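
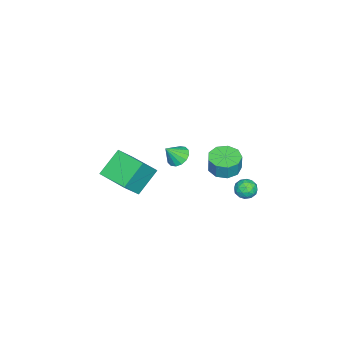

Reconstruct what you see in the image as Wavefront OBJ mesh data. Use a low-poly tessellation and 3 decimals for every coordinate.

v 0.756 4.408 0.131
v 1.459 4.252 -0.103
v 0.321 3.508 -0.577
v 1.024 3.352 -0.811
v 0.821 3.206 -0.096
v 1.09 3.762 0.342
v 0.69 3.998 -1.022
v 0.959 4.554 -0.584
v 1.418 3.998 -0.815
v 1.499 3.509 -0.243
v 0.281 4.251 -0.437
v 0.362 3.762 0.135
v 1.146 4.409 0.076
v 0.634 3.351 -0.756
v 0.515 3.265 -0.336
v 0.928 3.173 -0.473
v 0.929 4.121 0.337
v 1.342 4.029 0.2
v 0.967 3.415 0.204
v 0.438 3.731 -0.88
v 0.851 3.639 -1.017
v 0.852 4.587 -0.207
v 1.265 4.495 -0.344
v 0.813 4.345 -0.884
v 1.535 4.168 -0.479
v 1.279 3.639 -0.896
v 1.083 4.019 -1.02
v 1.241 4.345 -0.762
v 1.583 3.88 -0.143
v 1.327 3.351 -0.559
v 1.207 3.266 -0.139
v 1.366 3.593 0.118
v 1.559 3.731 -0.562
v 0.453 4.409 -0.121
v 0.197 3.88 -0.537
v 0.414 4.167 -0.798
v 0.573 4.494 -0.541
v 0.501 4.121 0.216
v 0.245 3.592 -0.201
v 0.539 3.415 0.082
v 0.697 3.741 0.34
v 0.221 4.029 -0.118
v 0.31 2.324 0.762
v 1.178 2.822 0.561
v 1.397 2.914 1.737
v 0.53 2.416 1.938
v 0.651 3.276 0.624
v 0.871 3.367 1.8
v -0.035 3.284 0.752
v 0.185 3.376 1.928
v -0.559 2.843 0.884
v -0.34 2.935 2.06
v -0.677 2.16 0.959
v -0.457 2.251 2.135
v -0.333 1.553 0.942
v -0.113 1.645 2.118
v 0.312 1.307 0.841
v 0.532 1.399 2.017
v 0.956 1.537 0.702
v 1.176 1.629 1.879
v 1.298 2.136 0.592
v 1.518 2.227 1.768
v 3.228 0.489 3.47
v 3.919 0.626 3.136
v 3.812 -0.069 4.45
v 3.847 0.952 3.364
v 3.609 1.153 3.621
v 3.269 1.176 3.837
v 2.918 1.016 3.955
v 2.65 0.714 3.943
v 2.536 0.352 3.805
v 2.608 0.027 3.576
v 2.846 -0.174 3.32
v 3.186 -0.198 3.103
v 3.538 -0.037 2.985
v 3.806 0.265 2.997
v -1.452 -4.305 -1.604
v -0.195 -4.739 -0.083
v -0.658 -2.363 -1.705
v 0.598 -2.798 -0.184
v -0.018 -4.962 -2.976
v 1.238 -5.397 -1.455
v 0.775 -3.021 -3.077
v 2.032 -3.455 -1.556
f 1 38 17
f 38 12 41
f 17 41 6
f 38 41 17
f 1 17 13
f 17 6 18
f 13 18 2
f 17 18 13
f 1 13 22
f 13 2 23
f 22 23 8
f 13 23 22
f 1 22 34
f 22 8 37
f 34 37 11
f 22 37 34
f 1 34 38
f 34 11 42
f 38 42 12
f 34 42 38
f 2 18 29
f 18 6 32
f 29 32 10
f 18 32 29
f 6 41 19
f 41 12 40
f 19 40 5
f 41 40 19
f 12 42 39
f 42 11 35
f 39 35 3
f 42 35 39
f 11 37 36
f 37 8 24
f 36 24 7
f 37 24 36
f 8 23 28
f 23 2 25
f 28 25 9
f 23 25 28
f 4 30 16
f 30 10 31
f 16 31 5
f 30 31 16
f 4 16 14
f 16 5 15
f 14 15 3
f 16 15 14
f 4 14 21
f 14 3 20
f 21 20 7
f 14 20 21
f 4 21 26
f 21 7 27
f 26 27 9
f 21 27 26
f 4 26 30
f 26 9 33
f 30 33 10
f 26 33 30
f 5 31 19
f 31 10 32
f 19 32 6
f 31 32 19
f 3 15 39
f 15 5 40
f 39 40 12
f 15 40 39
f 7 20 36
f 20 3 35
f 36 35 11
f 20 35 36
f 9 27 28
f 27 7 24
f 28 24 8
f 27 24 28
f 10 33 29
f 33 9 25
f 29 25 2
f 33 25 29
f 44 43 47
f 44 47 45
f 45 47 48
f 45 48 46
f 47 43 49
f 47 49 48
f 48 49 50
f 48 50 46
f 49 43 51
f 49 51 50
f 50 51 52
f 50 52 46
f 51 43 53
f 51 53 52
f 52 53 54
f 52 54 46
f 53 43 55
f 53 55 54
f 54 55 56
f 54 56 46
f 55 43 57
f 55 57 56
f 56 57 58
f 56 58 46
f 57 43 59
f 57 59 58
f 58 59 60
f 58 60 46
f 59 43 61
f 59 61 60
f 60 61 62
f 60 62 46
f 61 43 44
f 61 44 62
f 62 44 45
f 62 45 46
f 64 63 66
f 64 66 65
f 66 63 67
f 66 67 65
f 67 63 68
f 67 68 65
f 68 63 69
f 68 69 65
f 69 63 70
f 69 70 65
f 70 63 71
f 70 71 65
f 71 63 72
f 71 72 65
f 72 63 73
f 72 73 65
f 73 63 74
f 73 74 65
f 74 63 75
f 74 75 65
f 75 63 76
f 75 76 65
f 76 63 64
f 76 64 65
f 78 80 77
f 81 78 77
f 77 80 79
f 79 81 77
f 78 84 80
f 82 78 81
f 82 84 78
f 80 84 79
f 83 81 79
f 79 84 83
f 83 82 81
f 84 82 83



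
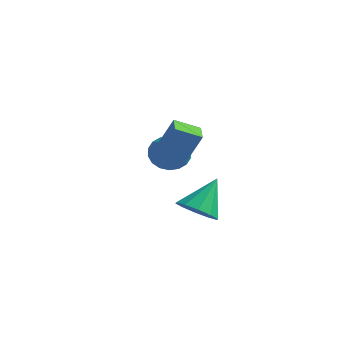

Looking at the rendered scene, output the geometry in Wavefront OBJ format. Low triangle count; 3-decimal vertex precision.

v -2.286 0.185 -1.99
v -1.234 0.265 -2.223
v -2.054 1.555 -0.47
v -1.561 0.721 -2.584
v -2.164 0.972 -2.719
v -2.814 0.923 -2.575
v -3.262 0.592 -2.208
v -3.338 0.105 -1.758
v -3.011 -0.352 -1.396
v -2.408 -0.603 -1.261
v -1.758 -0.554 -1.405
v -1.309 -0.222 -1.772
v -4.366 1.253 0.664
v -3.727 1.012 -0.066
v -3.314 0.127 1.956
v -3.545 1.379 0.107
v -3.526 1.722 0.39
v -3.674 1.972 0.728
v -3.958 2.079 1.053
v -4.323 2.023 1.301
v -4.697 1.814 1.423
v -5.005 1.494 1.395
v -5.186 1.126 1.222
v -5.205 0.784 0.939
v -5.058 0.534 0.601
v -4.773 0.426 0.276
v -4.408 0.483 0.028
v -4.035 0.692 -0.094
v -2.777 -2.286 3.058
v -2.139 -1.949 4.598
v -1.856 -1.593 2.525
v -1.218 -1.256 4.065
v -2.182 -3.124 2.995
v -1.544 -2.787 4.535
v -1.261 -2.431 2.462
v -0.623 -2.094 4.002
f 2 1 4
f 2 4 3
f 4 1 5
f 4 5 3
f 5 1 6
f 5 6 3
f 6 1 7
f 6 7 3
f 7 1 8
f 7 8 3
f 8 1 9
f 8 9 3
f 9 1 10
f 9 10 3
f 10 1 11
f 10 11 3
f 11 1 12
f 11 12 3
f 12 1 2
f 12 2 3
f 14 13 16
f 14 16 15
f 16 13 17
f 16 17 15
f 17 13 18
f 17 18 15
f 18 13 19
f 18 19 15
f 19 13 20
f 19 20 15
f 20 13 21
f 20 21 15
f 21 13 22
f 21 22 15
f 22 13 23
f 22 23 15
f 23 13 24
f 23 24 15
f 24 13 25
f 24 25 15
f 25 13 26
f 25 26 15
f 26 13 27
f 26 27 15
f 27 13 28
f 27 28 15
f 28 13 14
f 28 14 15
f 30 32 29
f 33 30 29
f 29 32 31
f 31 33 29
f 30 36 32
f 34 30 33
f 34 36 30
f 32 36 31
f 35 33 31
f 31 36 35
f 35 34 33
f 36 34 35



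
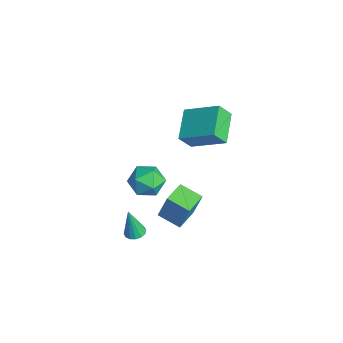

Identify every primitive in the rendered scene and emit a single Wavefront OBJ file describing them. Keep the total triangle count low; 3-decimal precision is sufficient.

v 0.277 -0.676 -0.327
v 0.542 -0.323 1.064
v 1.144 0.074 -0.682
v 1.409 0.426 0.709
v 1.131 -1.626 -0.249
v 1.396 -1.274 1.142
v 1.998 -0.877 -0.604
v 2.263 -0.524 0.787
v -3.575 -0.878 -1.813
v -2.959 -0.186 -2.159
v -2.381 -1.514 -0.961
v -1.765 -0.822 -1.307
v -2.488 -0.573 -0.68
v -3.226 -0.179 -1.207
v -2.114 -1.521 -1.913
v -2.852 -1.127 -2.44
v -2.057 -0.583 -2.22
v -2.288 0.003 -1.459
v -3.052 -1.703 -1.661
v -3.283 -1.117 -0.9
v -1.884 1.355 3.302
v -1.835 0.724 4.152
v -0.753 2.632 4.184
v -0.704 2.001 5.034
v -0.496 0.579 2.646
v -0.447 -0.052 3.496
v 0.635 1.856 3.528
v 0.684 1.225 4.378
v -0.115 -2.318 -2.581
v 0.253 -1.946 -2.496
v -0.205 -2.602 -0.959
v 0.013 -1.813 -2.486
v -0.26 -1.815 -2.502
v -0.495 -1.952 -2.539
v -0.628 -2.187 -2.587
v -0.624 -2.457 -2.634
v -0.483 -2.69 -2.667
v -0.243 -2.823 -2.677
v 0.031 -2.821 -2.661
v 0.266 -2.685 -2.624
v 0.399 -2.45 -2.576
v 0.394 -2.179 -2.529
f 2 4 1
f 5 2 1
f 1 4 3
f 3 5 1
f 2 8 4
f 6 2 5
f 6 8 2
f 4 8 3
f 7 5 3
f 3 8 7
f 7 6 5
f 8 6 7
f 9 20 14
f 9 14 10
f 9 10 16
f 9 16 19
f 9 19 20
f 10 14 18
f 14 20 13
f 20 19 11
f 19 16 15
f 16 10 17
f 12 18 13
f 12 13 11
f 12 11 15
f 12 15 17
f 12 17 18
f 13 18 14
f 11 13 20
f 15 11 19
f 17 15 16
f 18 17 10
f 22 24 21
f 25 22 21
f 21 24 23
f 23 25 21
f 22 28 24
f 26 22 25
f 26 28 22
f 24 28 23
f 27 25 23
f 23 28 27
f 27 26 25
f 28 26 27
f 30 29 32
f 30 32 31
f 32 29 33
f 32 33 31
f 33 29 34
f 33 34 31
f 34 29 35
f 34 35 31
f 35 29 36
f 35 36 31
f 36 29 37
f 36 37 31
f 37 29 38
f 37 38 31
f 38 29 39
f 38 39 31
f 39 29 40
f 39 40 31
f 40 29 41
f 40 41 31
f 41 29 42
f 41 42 31
f 42 29 30
f 42 30 31



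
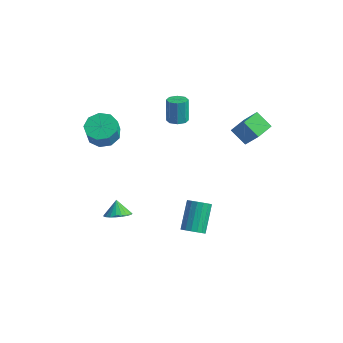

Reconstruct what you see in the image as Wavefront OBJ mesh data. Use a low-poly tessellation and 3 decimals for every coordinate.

v -3.373 -2.261 3.416
v -2.556 -2.722 3.167
v -2.451 -3.1 4.216
v -3.267 -2.639 4.464
v -2.416 -2.107 3.375
v -2.31 -2.486 4.424
v -2.723 -1.565 3.602
v -2.618 -1.944 4.651
v -3.334 -1.348 3.742
v -3.229 -1.727 4.79
v -3.963 -1.558 3.729
v -3.858 -1.937 4.777
v -4.316 -2.097 3.569
v -4.211 -2.476 4.618
v -4.227 -2.712 3.338
v -4.122 -3.091 4.387
v -3.739 -3.117 3.143
v -3.633 -3.495 4.192
v -3.079 -3.12 3.076
v -2.973 -3.499 4.124
v 2.546 -2.37 -2.402
v 3.134 -2.017 -2.586
v 2.702 -0.638 -1.322
v 2.114 -0.99 -1.138
v 2.897 -1.897 -2.798
v 2.466 -0.517 -1.534
v 2.58 -1.885 -2.919
v 2.149 -0.505 -1.656
v 2.255 -1.984 -2.922
v 1.823 -0.604 -1.658
v 1.997 -2.171 -2.806
v 1.565 -0.792 -1.542
v 1.864 -2.404 -2.597
v 1.432 -1.025 -1.333
v 1.888 -2.629 -2.343
v 1.456 -1.25 -1.08
v 2.062 -2.795 -2.103
v 1.63 -1.415 -0.839
v 2.347 -2.863 -1.931
v 1.915 -1.484 -0.668
v 2.678 -2.818 -1.867
v 2.246 -1.439 -0.604
v 2.978 -2.671 -1.926
v 2.547 -1.291 -0.662
v 3.18 -2.454 -2.093
v 2.748 -1.075 -0.83
v 3.236 -2.218 -2.332
v 2.804 -0.839 -1.068
v -2.701 -2.053 -4.161
v -2.019 -1.566 -4.106
v -3.099 -1.587 -3.359
v -2.225 -1.379 -4.317
v -2.513 -1.309 -4.501
v -2.834 -1.367 -4.626
v -3.131 -1.544 -4.671
v -3.355 -1.809 -4.628
v -3.465 -2.116 -4.504
v -3.443 -2.412 -4.321
v -3.293 -2.647 -4.11
v -3.04 -2.779 -3.908
v -2.729 -2.785 -3.75
v -2.413 -2.665 -3.662
v -2.146 -2.439 -3.662
v -1.976 -2.146 -3.747
v -1.931 -1.838 -3.904
v 2.055 2.434 2.619
v 2.981 2.249 3.984
v 2.211 3.612 2.673
v 3.137 3.428 4.038
v 3.063 2.332 1.922
v 3.989 2.148 3.287
v 3.219 3.511 1.976
v 4.145 3.326 3.341
v -1.342 2.216 1.969
v -0.802 2.56 1.971
v -1.078 2.988 3.392
v -1.618 2.644 3.391
v -1.189 2.819 1.818
v -1.465 3.247 3.239
v -1.665 2.724 1.753
v -1.941 3.152 3.175
v -1.952 2.332 1.816
v -2.228 2.76 3.237
v -1.882 1.872 1.968
v -2.158 2.3 3.389
v -1.495 1.613 2.121
v -1.771 2.041 3.542
v -1.019 1.708 2.185
v -1.295 2.136 3.607
v -0.732 2.1 2.123
v -1.008 2.528 3.544
f 2 1 5
f 2 5 3
f 3 5 6
f 3 6 4
f 5 1 7
f 5 7 6
f 6 7 8
f 6 8 4
f 7 1 9
f 7 9 8
f 8 9 10
f 8 10 4
f 9 1 11
f 9 11 10
f 10 11 12
f 10 12 4
f 11 1 13
f 11 13 12
f 12 13 14
f 12 14 4
f 13 1 15
f 13 15 14
f 14 15 16
f 14 16 4
f 15 1 17
f 15 17 16
f 16 17 18
f 16 18 4
f 17 1 19
f 17 19 18
f 18 19 20
f 18 20 4
f 19 1 2
f 19 2 20
f 20 2 3
f 20 3 4
f 22 21 25
f 22 25 23
f 23 25 26
f 23 26 24
f 25 21 27
f 25 27 26
f 26 27 28
f 26 28 24
f 27 21 29
f 27 29 28
f 28 29 30
f 28 30 24
f 29 21 31
f 29 31 30
f 30 31 32
f 30 32 24
f 31 21 33
f 31 33 32
f 32 33 34
f 32 34 24
f 33 21 35
f 33 35 34
f 34 35 36
f 34 36 24
f 35 21 37
f 35 37 36
f 36 37 38
f 36 38 24
f 37 21 39
f 37 39 38
f 38 39 40
f 38 40 24
f 39 21 41
f 39 41 40
f 40 41 42
f 40 42 24
f 41 21 43
f 41 43 42
f 42 43 44
f 42 44 24
f 43 21 45
f 43 45 44
f 44 45 46
f 44 46 24
f 45 21 47
f 45 47 46
f 46 47 48
f 46 48 24
f 47 21 22
f 47 22 48
f 48 22 23
f 48 23 24
f 50 49 52
f 50 52 51
f 52 49 53
f 52 53 51
f 53 49 54
f 53 54 51
f 54 49 55
f 54 55 51
f 55 49 56
f 55 56 51
f 56 49 57
f 56 57 51
f 57 49 58
f 57 58 51
f 58 49 59
f 58 59 51
f 59 49 60
f 59 60 51
f 60 49 61
f 60 61 51
f 61 49 62
f 61 62 51
f 62 49 63
f 62 63 51
f 63 49 64
f 63 64 51
f 64 49 65
f 64 65 51
f 65 49 50
f 65 50 51
f 67 69 66
f 70 67 66
f 66 69 68
f 68 70 66
f 67 73 69
f 71 67 70
f 71 73 67
f 69 73 68
f 72 70 68
f 68 73 72
f 72 71 70
f 73 71 72
f 75 74 78
f 75 78 76
f 76 78 79
f 76 79 77
f 78 74 80
f 78 80 79
f 79 80 81
f 79 81 77
f 80 74 82
f 80 82 81
f 81 82 83
f 81 83 77
f 82 74 84
f 82 84 83
f 83 84 85
f 83 85 77
f 84 74 86
f 84 86 85
f 85 86 87
f 85 87 77
f 86 74 88
f 86 88 87
f 87 88 89
f 87 89 77
f 88 74 90
f 88 90 89
f 89 90 91
f 89 91 77
f 90 74 75
f 90 75 91
f 91 75 76
f 91 76 77



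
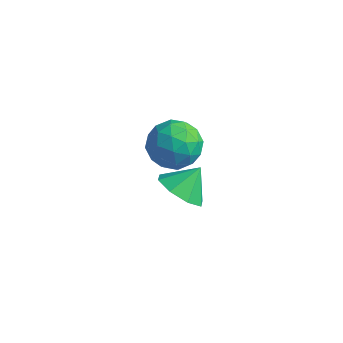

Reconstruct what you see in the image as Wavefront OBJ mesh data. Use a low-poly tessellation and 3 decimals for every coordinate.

v 0.335 2.969 2.688
v 0.992 2.993 2.114
v -0.312 1.987 1.906
v 0.345 2.011 1.332
v 0.474 1.68 2.129
v 0.874 2.287 2.612
v -0.194 2.693 1.408
v 0.206 3.3 1.891
v 0.665 2.822 1.323
v 1.078 2.196 1.769
v -0.398 2.784 2.251
v 0.015 2.158 2.697
v 0.721 3.067 2.469
v -0.041 1.913 1.551
v 0.035 1.718 2.019
v 0.421 1.732 1.682
v 0.651 2.652 2.762
v 1.037 2.666 2.425
v 0.732 1.894 2.434
v -0.357 2.314 1.595
v 0.029 2.328 1.258
v 0.259 3.248 2.338
v 0.645 3.262 2.001
v -0.052 3.086 1.586
v 0.914 2.981 1.667
v 0.534 2.404 1.208
v 0.217 2.805 1.252
v 0.453 3.162 1.536
v 1.157 2.613 1.929
v 0.776 2.035 1.47
v 0.852 1.841 1.938
v 1.087 2.198 2.222
v 0.965 2.512 1.464
v -0.096 2.945 2.55
v -0.477 2.367 2.091
v -0.407 2.782 1.798
v -0.172 3.139 2.082
v 0.146 2.576 2.812
v -0.234 1.999 2.353
v 0.227 1.818 2.484
v 0.463 2.175 2.768
v -0.285 2.468 2.556
v -0.107 3.437 -1.452
v 0.433 3.808 -1.993
v 0.147 4.123 -0.728
v -0.164 4.063 -2.025
v -0.729 3.951 -1.721
v -0.929 3.538 -1.26
v -0.648 3.066 -0.911
v -0.05 2.811 -0.88
v 0.514 2.923 -1.184
v 0.714 3.335 -1.645
f 1 38 17
f 38 12 41
f 17 41 6
f 38 41 17
f 1 17 13
f 17 6 18
f 13 18 2
f 17 18 13
f 1 13 22
f 13 2 23
f 22 23 8
f 13 23 22
f 1 22 34
f 22 8 37
f 34 37 11
f 22 37 34
f 1 34 38
f 34 11 42
f 38 42 12
f 34 42 38
f 2 18 29
f 18 6 32
f 29 32 10
f 18 32 29
f 6 41 19
f 41 12 40
f 19 40 5
f 41 40 19
f 12 42 39
f 42 11 35
f 39 35 3
f 42 35 39
f 11 37 36
f 37 8 24
f 36 24 7
f 37 24 36
f 8 23 28
f 23 2 25
f 28 25 9
f 23 25 28
f 4 30 16
f 30 10 31
f 16 31 5
f 30 31 16
f 4 16 14
f 16 5 15
f 14 15 3
f 16 15 14
f 4 14 21
f 14 3 20
f 21 20 7
f 14 20 21
f 4 21 26
f 21 7 27
f 26 27 9
f 21 27 26
f 4 26 30
f 26 9 33
f 30 33 10
f 26 33 30
f 5 31 19
f 31 10 32
f 19 32 6
f 31 32 19
f 3 15 39
f 15 5 40
f 39 40 12
f 15 40 39
f 7 20 36
f 20 3 35
f 36 35 11
f 20 35 36
f 9 27 28
f 27 7 24
f 28 24 8
f 27 24 28
f 10 33 29
f 33 9 25
f 29 25 2
f 33 25 29
f 44 43 46
f 44 46 45
f 46 43 47
f 46 47 45
f 47 43 48
f 47 48 45
f 48 43 49
f 48 49 45
f 49 43 50
f 49 50 45
f 50 43 51
f 50 51 45
f 51 43 52
f 51 52 45
f 52 43 44
f 52 44 45



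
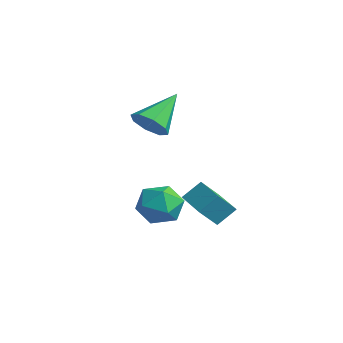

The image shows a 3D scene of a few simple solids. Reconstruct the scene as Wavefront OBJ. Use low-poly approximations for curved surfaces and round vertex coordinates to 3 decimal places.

v -2.342 2.877 2.99
v -1.817 3.391 2.526
v -2.778 4.403 4.19
v -2.442 3.393 2.297
v -3.009 3.092 2.474
v -3.185 2.665 2.954
v -2.868 2.362 3.454
v -2.243 2.36 3.683
v -1.676 2.661 3.506
v -1.499 3.088 3.026
v 1.466 2.731 -0.041
v 1.456 1.959 0.797
v 1.622 3.457 0.629
v 1.612 2.684 1.467
v 2.908 2.556 -0.187
v 2.898 1.783 0.651
v 3.064 3.281 0.483
v 3.054 2.509 1.321
v -0.803 2.049 -0.064
v -0.16 2.407 0.642
v 0.44 1.233 -0.782
v 1.083 1.591 -0.076
v 0.368 0.912 0.183
v -0.4 1.416 0.627
v 0.68 2.224 -0.767
v -0.088 2.728 -0.323
v 0.757 2.515 0.208
v 0.563 1.704 0.795
v -0.283 1.936 -0.935
v -0.477 1.125 -0.348
f 2 1 4
f 2 4 3
f 4 1 5
f 4 5 3
f 5 1 6
f 5 6 3
f 6 1 7
f 6 7 3
f 7 1 8
f 7 8 3
f 8 1 9
f 8 9 3
f 9 1 10
f 9 10 3
f 10 1 2
f 10 2 3
f 12 14 11
f 15 12 11
f 11 14 13
f 13 15 11
f 12 18 14
f 16 12 15
f 16 18 12
f 14 18 13
f 17 15 13
f 13 18 17
f 17 16 15
f 18 16 17
f 19 30 24
f 19 24 20
f 19 20 26
f 19 26 29
f 19 29 30
f 20 24 28
f 24 30 23
f 30 29 21
f 29 26 25
f 26 20 27
f 22 28 23
f 22 23 21
f 22 21 25
f 22 25 27
f 22 27 28
f 23 28 24
f 21 23 30
f 25 21 29
f 27 25 26
f 28 27 20



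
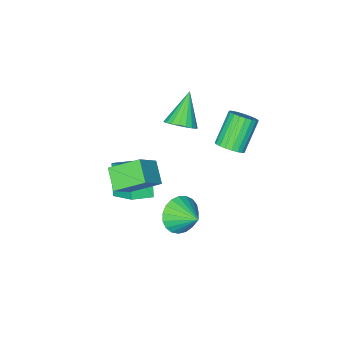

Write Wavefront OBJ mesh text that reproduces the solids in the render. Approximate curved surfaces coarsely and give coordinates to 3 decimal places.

v -1.516 -1.113 2.318
v -1.05 -1.836 2.337
v -2.684 -1.827 3.762
v -0.88 -1.632 2.576
v -0.82 -1.338 2.771
v -0.879 -1.005 2.887
v -1.049 -0.691 2.905
v -1.3 -0.449 2.821
v -1.588 -0.323 2.651
v -1.863 -0.333 2.423
v -2.078 -0.478 2.177
v -2.196 -0.733 1.955
v -2.197 -1.053 1.796
v -2.079 -1.384 1.728
v -1.864 -1.668 1.761
v -1.589 -1.856 1.891
v -1.301 -1.915 2.095
v -1.922 2.122 2.878
v -1.475 1.545 3.087
v -2.69 1.12 4.512
v -3.138 1.698 4.302
v -1.358 1.783 3.258
v -2.573 1.359 4.682
v -1.339 2.081 3.363
v -2.554 1.656 4.788
v -1.421 2.385 3.384
v -2.636 1.961 4.809
v -1.589 2.644 3.318
v -2.804 2.22 4.742
v -1.815 2.813 3.175
v -3.03 2.389 4.6
v -2.06 2.863 2.981
v -3.275 2.438 4.406
v -2.28 2.784 2.769
v -3.496 2.359 4.194
v -2.439 2.591 2.576
v -3.655 2.166 4.001
v -2.509 2.317 2.435
v -3.724 1.892 3.86
v -2.477 2.009 2.371
v -3.692 1.584 3.795
v -2.35 1.721 2.394
v -3.565 1.296 3.819
v -2.148 1.502 2.501
v -3.363 1.078 3.925
v -1.907 1.391 2.673
v -3.122 0.966 4.097
v -1.669 1.406 2.88
v -2.884 0.981 4.305
v 0.839 -3.69 -1.511
v 0.865 -2.127 -0.413
v -0.321 -3.409 -1.883
v -0.294 -1.846 -0.785
v 1.554 -2.674 -2.975
v 1.581 -1.111 -1.877
v 0.395 -2.393 -3.347
v 0.421 -0.83 -2.249
v 1.563 2.683 0.274
v 2.392 3.021 -0.276
v 1.517 3.957 0.986
v 2.058 3.149 -0.527
v 1.639 3.197 -0.639
v 1.206 3.155 -0.594
v 0.836 3.033 -0.398
v 0.591 2.849 -0.086
v 0.514 2.637 0.287
v 0.619 2.433 0.659
v 0.887 2.273 0.964
v 1.272 2.183 1.15
v 1.707 2.179 1.184
v 2.117 2.263 1.061
v 2.432 2.42 0.801
v 2.596 2.622 0.451
v 2.582 2.834 0.07
v 2.073 -0.543 -0.339
v 1.604 -1.573 0.359
v 0.989 0.554 0.551
v 0.52 -0.477 1.249
v 3.26 -0.303 0.811
v 2.791 -1.334 1.509
v 2.176 0.793 1.701
v 1.707 -0.237 2.399
f 2 1 4
f 2 4 3
f 4 1 5
f 4 5 3
f 5 1 6
f 5 6 3
f 6 1 7
f 6 7 3
f 7 1 8
f 7 8 3
f 8 1 9
f 8 9 3
f 9 1 10
f 9 10 3
f 10 1 11
f 10 11 3
f 11 1 12
f 11 12 3
f 12 1 13
f 12 13 3
f 13 1 14
f 13 14 3
f 14 1 15
f 14 15 3
f 15 1 16
f 15 16 3
f 16 1 17
f 16 17 3
f 17 1 2
f 17 2 3
f 19 18 22
f 19 22 20
f 20 22 23
f 20 23 21
f 22 18 24
f 22 24 23
f 23 24 25
f 23 25 21
f 24 18 26
f 24 26 25
f 25 26 27
f 25 27 21
f 26 18 28
f 26 28 27
f 27 28 29
f 27 29 21
f 28 18 30
f 28 30 29
f 29 30 31
f 29 31 21
f 30 18 32
f 30 32 31
f 31 32 33
f 31 33 21
f 32 18 34
f 32 34 33
f 33 34 35
f 33 35 21
f 34 18 36
f 34 36 35
f 35 36 37
f 35 37 21
f 36 18 38
f 36 38 37
f 37 38 39
f 37 39 21
f 38 18 40
f 38 40 39
f 39 40 41
f 39 41 21
f 40 18 42
f 40 42 41
f 41 42 43
f 41 43 21
f 42 18 44
f 42 44 43
f 43 44 45
f 43 45 21
f 44 18 46
f 44 46 45
f 45 46 47
f 45 47 21
f 46 18 48
f 46 48 47
f 47 48 49
f 47 49 21
f 48 18 19
f 48 19 49
f 49 19 20
f 49 20 21
f 51 53 50
f 54 51 50
f 50 53 52
f 52 54 50
f 51 57 53
f 55 51 54
f 55 57 51
f 53 57 52
f 56 54 52
f 52 57 56
f 56 55 54
f 57 55 56
f 59 58 61
f 59 61 60
f 61 58 62
f 61 62 60
f 62 58 63
f 62 63 60
f 63 58 64
f 63 64 60
f 64 58 65
f 64 65 60
f 65 58 66
f 65 66 60
f 66 58 67
f 66 67 60
f 67 58 68
f 67 68 60
f 68 58 69
f 68 69 60
f 69 58 70
f 69 70 60
f 70 58 71
f 70 71 60
f 71 58 72
f 71 72 60
f 72 58 73
f 72 73 60
f 73 58 74
f 73 74 60
f 74 58 59
f 74 59 60
f 76 78 75
f 79 76 75
f 75 78 77
f 77 79 75
f 76 82 78
f 80 76 79
f 80 82 76
f 78 82 77
f 81 79 77
f 77 82 81
f 81 80 79
f 82 80 81



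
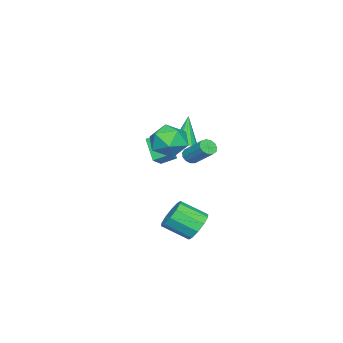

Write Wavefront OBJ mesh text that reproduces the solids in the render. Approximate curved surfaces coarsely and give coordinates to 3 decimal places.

v -1.292 -2.355 -0.004
v -0.974 -2.715 0.283
v -0.53 -1.426 1.411
v -0.848 -1.065 1.124
v -0.787 -2.587 0.063
v -0.343 -1.298 1.192
v -0.76 -2.385 -0.178
v -0.317 -1.096 0.95
v -0.903 -2.174 -0.364
v -0.459 -0.884 0.765
v -1.168 -2.02 -0.436
v -0.725 -0.73 0.693
v -1.473 -1.972 -0.37
v -1.03 -0.682 0.758
v -1.721 -2.045 -0.189
v -1.277 -0.756 0.94
v -1.832 -2.217 0.051
v -1.388 -0.928 1.18
v -1.772 -2.433 0.274
v -1.328 -1.144 1.402
v -1.559 -2.624 0.408
v -1.115 -1.334 1.537
v -1.262 -2.729 0.411
v -0.818 -1.44 1.54
v 1.409 -0.531 -3.872
v 2.325 -0.444 -4.239
v 2.827 -1.843 -3.314
v 1.911 -1.929 -2.948
v 2.295 -0.115 -3.724
v 2.797 -1.513 -2.799
v 1.927 0.056 -3.266
v 2.429 -1.343 -2.341
v 1.361 0.003 -3.039
v 1.863 -1.396 -2.115
v 0.814 -0.254 -3.131
v 1.315 -1.653 -2.207
v 0.493 -0.617 -3.506
v 0.995 -2.016 -2.581
v 0.523 -0.947 -4.021
v 1.025 -2.345 -3.096
v 0.891 -1.117 -4.479
v 1.393 -2.516 -3.554
v 1.457 -1.064 -4.705
v 1.959 -2.463 -3.781
v 2.005 -0.807 -4.613
v 2.506 -2.206 -3.689
v -3.342 -3.751 -0.214
v -2.67 -3.761 0.044
v -4.078 -3.889 1.694
v -2.764 -3.4 0.034
v -3.013 -3.134 -0.043
v -3.35 -3.032 -0.165
v -3.685 -3.124 -0.301
v -3.928 -3.383 -0.413
v -4.014 -3.741 -0.473
v -3.92 -4.101 -0.462
v -3.671 -4.368 -0.386
v -3.334 -4.469 -0.263
v -2.999 -4.378 -0.127
v -2.756 -4.119 -0.015
v -0.755 -3.904 -0.705
v -1.63 -4.807 0.409
v -1.006 -3.049 -0.21
v -1.882 -3.951 0.904
v 0.022 -3.989 -0.164
v -0.854 -4.891 0.95
v -0.23 -3.133 0.331
v -1.105 -4.036 1.445
v 3.761 0.035 3.265
v 4.756 -0.547 3.445
v 2.804 -1.593 3.295
v 3.799 -2.175 3.475
v 3.366 -1.486 4.312
v 3.958 -0.48 4.294
v 3.602 -1.66 2.446
v 4.194 -0.654 2.428
v 4.658 -1.594 2.939
v 4.512 -1.487 4.092
v 3.048 -0.653 2.648
v 2.902 -0.546 3.801
f 2 1 5
f 2 5 3
f 3 5 6
f 3 6 4
f 5 1 7
f 5 7 6
f 6 7 8
f 6 8 4
f 7 1 9
f 7 9 8
f 8 9 10
f 8 10 4
f 9 1 11
f 9 11 10
f 10 11 12
f 10 12 4
f 11 1 13
f 11 13 12
f 12 13 14
f 12 14 4
f 13 1 15
f 13 15 14
f 14 15 16
f 14 16 4
f 15 1 17
f 15 17 16
f 16 17 18
f 16 18 4
f 17 1 19
f 17 19 18
f 18 19 20
f 18 20 4
f 19 1 21
f 19 21 20
f 20 21 22
f 20 22 4
f 21 1 23
f 21 23 22
f 22 23 24
f 22 24 4
f 23 1 2
f 23 2 24
f 24 2 3
f 24 3 4
f 26 25 29
f 26 29 27
f 27 29 30
f 27 30 28
f 29 25 31
f 29 31 30
f 30 31 32
f 30 32 28
f 31 25 33
f 31 33 32
f 32 33 34
f 32 34 28
f 33 25 35
f 33 35 34
f 34 35 36
f 34 36 28
f 35 25 37
f 35 37 36
f 36 37 38
f 36 38 28
f 37 25 39
f 37 39 38
f 38 39 40
f 38 40 28
f 39 25 41
f 39 41 40
f 40 41 42
f 40 42 28
f 41 25 43
f 41 43 42
f 42 43 44
f 42 44 28
f 43 25 45
f 43 45 44
f 44 45 46
f 44 46 28
f 45 25 26
f 45 26 46
f 46 26 27
f 46 27 28
f 48 47 50
f 48 50 49
f 50 47 51
f 50 51 49
f 51 47 52
f 51 52 49
f 52 47 53
f 52 53 49
f 53 47 54
f 53 54 49
f 54 47 55
f 54 55 49
f 55 47 56
f 55 56 49
f 56 47 57
f 56 57 49
f 57 47 58
f 57 58 49
f 58 47 59
f 58 59 49
f 59 47 60
f 59 60 49
f 60 47 48
f 60 48 49
f 62 64 61
f 65 62 61
f 61 64 63
f 63 65 61
f 62 68 64
f 66 62 65
f 66 68 62
f 64 68 63
f 67 65 63
f 63 68 67
f 67 66 65
f 68 66 67
f 69 80 74
f 69 74 70
f 69 70 76
f 69 76 79
f 69 79 80
f 70 74 78
f 74 80 73
f 80 79 71
f 79 76 75
f 76 70 77
f 72 78 73
f 72 73 71
f 72 71 75
f 72 75 77
f 72 77 78
f 73 78 74
f 71 73 80
f 75 71 79
f 77 75 76
f 78 77 70



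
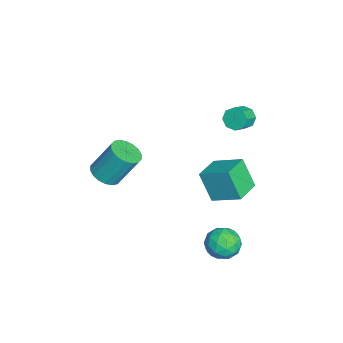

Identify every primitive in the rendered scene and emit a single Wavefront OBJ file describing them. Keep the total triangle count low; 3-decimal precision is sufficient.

v -0.441 3.1 -2.283
v -0.931 2.425 -0.632
v 0.177 4.583 -1.494
v -0.312 3.907 0.158
v 0.972 2.433 -2.138
v 0.483 1.757 -0.486
v 1.591 3.915 -1.348
v 1.101 3.24 0.303
v -3.501 3.83 0.793
v -3.061 4.317 0.522
v -2.258 3.876 1.037
v -2.699 3.39 1.307
v -3.278 4.473 0.995
v -2.476 4.033 1.51
v -3.626 4.253 1.349
v -2.824 3.813 1.864
v -3.901 3.785 1.378
v -3.099 3.345 1.892
v -3.942 3.344 1.063
v -3.139 2.903 1.578
v -3.724 3.187 0.59
v -2.922 2.747 1.105
v -3.376 3.407 0.236
v -2.574 2.967 0.751
v -3.101 3.875 0.208
v -2.299 3.435 0.722
v 2.968 -2.671 1.555
v 3.834 -2.598 1.528
v 3.799 -1.555 3.258
v 2.932 -1.629 3.285
v 3.715 -2.283 1.336
v 3.68 -1.24 3.066
v 3.447 -2.046 1.188
v 3.412 -1.003 2.917
v 3.085 -1.932 1.112
v 3.05 -0.889 2.842
v 2.7 -1.965 1.124
v 2.664 -0.922 2.854
v 2.367 -2.138 1.221
v 2.332 -1.095 2.951
v 2.153 -2.416 1.385
v 2.118 -1.373 3.114
v 2.101 -2.745 1.582
v 2.066 -1.702 3.312
v 2.22 -3.06 1.774
v 2.185 -2.017 3.504
v 2.488 -3.297 1.923
v 2.453 -2.254 3.652
v 2.85 -3.411 1.998
v 2.815 -2.368 3.728
v 3.236 -3.378 1.986
v 3.2 -2.335 3.716
v 3.568 -3.205 1.889
v 3.533 -2.162 3.619
v 3.782 -2.927 1.726
v 3.747 -1.884 3.455
v 3.166 3.676 -2.436
v 3.887 4.023 -3.033
v 3.253 2.237 -3.167
v 3.974 2.584 -3.764
v 4.154 2.448 -2.791
v 4.1 3.337 -2.339
v 3.04 2.923 -3.861
v 2.986 3.812 -3.409
v 3.809 3.558 -3.914
v 4.498 3.264 -3.253
v 2.642 2.996 -2.947
v 3.331 2.702 -2.286
v 3.519 3.976 -2.67
v 3.621 2.284 -3.53
v 3.727 2.204 -2.958
v 4.151 2.408 -3.309
v 3.644 3.572 -2.262
v 4.068 3.776 -2.614
v 4.225 2.85 -2.472
v 3.072 2.484 -3.586
v 3.496 2.688 -3.938
v 2.989 3.852 -2.891
v 3.413 4.056 -3.242
v 2.915 3.41 -3.728
v 3.897 3.907 -3.539
v 3.948 3.061 -3.969
v 3.399 3.26 -4.025
v 3.367 3.783 -3.76
v 4.302 3.734 -3.15
v 4.353 2.888 -3.58
v 4.459 2.808 -3.008
v 4.427 3.33 -2.743
v 4.256 3.461 -3.668
v 2.787 3.372 -2.62
v 2.838 2.526 -3.05
v 2.713 2.93 -3.457
v 2.681 3.452 -3.192
v 3.192 3.199 -2.231
v 3.243 2.353 -2.661
v 3.773 2.477 -2.44
v 3.741 3 -2.175
v 2.884 2.799 -2.532
f 2 4 1
f 5 2 1
f 1 4 3
f 3 5 1
f 2 8 4
f 6 2 5
f 6 8 2
f 4 8 3
f 7 5 3
f 3 8 7
f 7 6 5
f 8 6 7
f 10 9 13
f 10 13 11
f 11 13 14
f 11 14 12
f 13 9 15
f 13 15 14
f 14 15 16
f 14 16 12
f 15 9 17
f 15 17 16
f 16 17 18
f 16 18 12
f 17 9 19
f 17 19 18
f 18 19 20
f 18 20 12
f 19 9 21
f 19 21 20
f 20 21 22
f 20 22 12
f 21 9 23
f 21 23 22
f 22 23 24
f 22 24 12
f 23 9 25
f 23 25 24
f 24 25 26
f 24 26 12
f 25 9 10
f 25 10 26
f 26 10 11
f 26 11 12
f 28 27 31
f 28 31 29
f 29 31 32
f 29 32 30
f 31 27 33
f 31 33 32
f 32 33 34
f 32 34 30
f 33 27 35
f 33 35 34
f 34 35 36
f 34 36 30
f 35 27 37
f 35 37 36
f 36 37 38
f 36 38 30
f 37 27 39
f 37 39 38
f 38 39 40
f 38 40 30
f 39 27 41
f 39 41 40
f 40 41 42
f 40 42 30
f 41 27 43
f 41 43 42
f 42 43 44
f 42 44 30
f 43 27 45
f 43 45 44
f 44 45 46
f 44 46 30
f 45 27 47
f 45 47 46
f 46 47 48
f 46 48 30
f 47 27 49
f 47 49 48
f 48 49 50
f 48 50 30
f 49 27 51
f 49 51 50
f 50 51 52
f 50 52 30
f 51 27 53
f 51 53 52
f 52 53 54
f 52 54 30
f 53 27 55
f 53 55 54
f 54 55 56
f 54 56 30
f 55 27 28
f 55 28 56
f 56 28 29
f 56 29 30
f 57 94 73
f 94 68 97
f 73 97 62
f 94 97 73
f 57 73 69
f 73 62 74
f 69 74 58
f 73 74 69
f 57 69 78
f 69 58 79
f 78 79 64
f 69 79 78
f 57 78 90
f 78 64 93
f 90 93 67
f 78 93 90
f 57 90 94
f 90 67 98
f 94 98 68
f 90 98 94
f 58 74 85
f 74 62 88
f 85 88 66
f 74 88 85
f 62 97 75
f 97 68 96
f 75 96 61
f 97 96 75
f 68 98 95
f 98 67 91
f 95 91 59
f 98 91 95
f 67 93 92
f 93 64 80
f 92 80 63
f 93 80 92
f 64 79 84
f 79 58 81
f 84 81 65
f 79 81 84
f 60 86 72
f 86 66 87
f 72 87 61
f 86 87 72
f 60 72 70
f 72 61 71
f 70 71 59
f 72 71 70
f 60 70 77
f 70 59 76
f 77 76 63
f 70 76 77
f 60 77 82
f 77 63 83
f 82 83 65
f 77 83 82
f 60 82 86
f 82 65 89
f 86 89 66
f 82 89 86
f 61 87 75
f 87 66 88
f 75 88 62
f 87 88 75
f 59 71 95
f 71 61 96
f 95 96 68
f 71 96 95
f 63 76 92
f 76 59 91
f 92 91 67
f 76 91 92
f 65 83 84
f 83 63 80
f 84 80 64
f 83 80 84
f 66 89 85
f 89 65 81
f 85 81 58
f 89 81 85



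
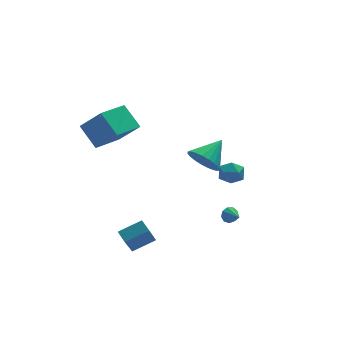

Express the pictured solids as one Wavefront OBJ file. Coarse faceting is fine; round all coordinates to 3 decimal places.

v -4.31 1.722 1.532
v -3.292 0.816 3.009
v -4.862 2.996 2.694
v -3.844 2.09 4.171
v -2.536 2.93 1.049
v -1.518 2.024 2.526
v -3.088 4.204 2.211
v -2.07 3.298 3.688
v 2.429 -2.327 -3.136
v 2.697 -2.489 -3.613
v 2.651 -3.293 -2.684
v 2.949 -2.317 -3.37
v 2.958 -2.15 -3.018
v 2.719 -2.066 -2.721
v 2.345 -2.104 -2.619
v 2.01 -2.246 -2.758
v 1.871 -2.426 -3.075
v 1.993 -2.56 -3.42
v 2.319 -2.585 -3.633
v 4.316 2.34 -2.303
v 4.628 1.94 -3.051
v 3.372 1.24 -2.109
v 3.684 0.84 -2.857
v 4.207 0.893 -2.121
v 4.79 1.573 -2.241
v 3.21 1.607 -2.919
v 3.793 2.287 -3.039
v 3.945 1.487 -3.432
v 4.561 1.046 -2.939
v 3.439 2.134 -2.221
v 4.055 1.693 -1.728
v -3.072 -4.22 -1.667
v -3.236 -3.47 -1.304
v -4.483 -4.242 -2.259
v -4.647 -3.491 -1.896
v -2.333 -3.189 -3.464
v -2.497 -2.438 -3.101
v -3.744 -3.21 -4.056
v -3.908 -2.46 -3.693
v 0.481 -3.197 2.647
v 1.031 -4.138 2.636
v 1.859 -2.403 3.573
v 1.175 -3.941 2.254
v 1.198 -3.615 1.94
v 1.098 -3.217 1.748
v 0.891 -2.815 1.711
v 0.613 -2.48 1.837
v 0.312 -2.268 2.102
v 0.041 -2.217 2.462
v -0.154 -2.336 2.853
v -0.239 -2.603 3.209
v -0.2 -2.973 3.468
v -0.043 -3.382 3.584
v 0.205 -3.759 3.539
v 0.501 -4.039 3.339
v 0.793 -4.173 3.02
f 2 4 1
f 5 2 1
f 1 4 3
f 3 5 1
f 2 8 4
f 6 2 5
f 6 8 2
f 4 8 3
f 7 5 3
f 3 8 7
f 7 6 5
f 8 6 7
f 10 9 12
f 10 12 11
f 12 9 13
f 12 13 11
f 13 9 14
f 13 14 11
f 14 9 15
f 14 15 11
f 15 9 16
f 15 16 11
f 16 9 17
f 16 17 11
f 17 9 18
f 17 18 11
f 18 9 19
f 18 19 11
f 19 9 10
f 19 10 11
f 20 31 25
f 20 25 21
f 20 21 27
f 20 27 30
f 20 30 31
f 21 25 29
f 25 31 24
f 31 30 22
f 30 27 26
f 27 21 28
f 23 29 24
f 23 24 22
f 23 22 26
f 23 26 28
f 23 28 29
f 24 29 25
f 22 24 31
f 26 22 30
f 28 26 27
f 29 28 21
f 33 35 32
f 36 33 32
f 32 35 34
f 34 36 32
f 33 39 35
f 37 33 36
f 37 39 33
f 35 39 34
f 38 36 34
f 34 39 38
f 38 37 36
f 39 37 38
f 41 40 43
f 41 43 42
f 43 40 44
f 43 44 42
f 44 40 45
f 44 45 42
f 45 40 46
f 45 46 42
f 46 40 47
f 46 47 42
f 47 40 48
f 47 48 42
f 48 40 49
f 48 49 42
f 49 40 50
f 49 50 42
f 50 40 51
f 50 51 42
f 51 40 52
f 51 52 42
f 52 40 53
f 52 53 42
f 53 40 54
f 53 54 42
f 54 40 55
f 54 55 42
f 55 40 56
f 55 56 42
f 56 40 41
f 56 41 42



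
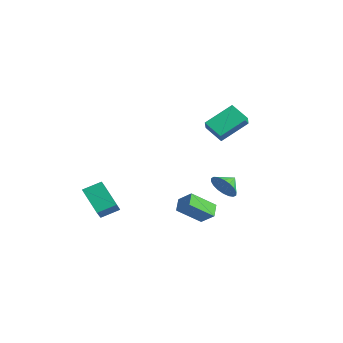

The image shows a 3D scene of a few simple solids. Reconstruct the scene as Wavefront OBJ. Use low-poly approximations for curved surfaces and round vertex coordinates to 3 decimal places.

v -1.806 2.477 3.21
v -1.771 4.356 4.314
v -2.582 2.99 2.361
v -2.548 4.869 3.465
v -0.672 2.911 2.435
v -0.638 4.79 3.539
v -1.449 3.424 1.586
v -1.414 5.303 2.69
v -0.002 2.765 -1.557
v 0.463 2.513 -0.708
v -0.278 3.715 -1.123
v 0.785 2.713 -0.942
v 0.95 2.923 -1.298
v 0.927 3.102 -1.705
v 0.72 3.214 -2.082
v 0.37 3.237 -2.356
v -0.054 3.167 -2.471
v -0.468 3.017 -2.405
v -0.79 2.817 -2.171
v -0.955 2.607 -1.815
v -0.932 2.428 -1.409
v -0.725 2.316 -1.031
v -0.375 2.293 -0.758
v 0.049 2.363 -0.642
v 0.217 -0.463 -1.731
v 1.047 -0.051 -0.968
v 0.566 1.033 -2.916
v 1.396 1.445 -2.153
v 0.924 -1.005 -2.207
v 1.754 -0.593 -1.444
v 1.273 0.491 -3.392
v 2.103 0.903 -2.629
v -4.938 -4.028 -2.762
v -3.998 -4.734 -1.736
v -4.638 -2.858 -2.231
v -3.698 -3.563 -1.205
v -3.362 -3.837 -4.075
v -2.422 -4.542 -3.049
v -3.062 -2.666 -3.544
v -2.122 -3.372 -2.518
f 2 4 1
f 5 2 1
f 1 4 3
f 3 5 1
f 2 8 4
f 6 2 5
f 6 8 2
f 4 8 3
f 7 5 3
f 3 8 7
f 7 6 5
f 8 6 7
f 10 9 12
f 10 12 11
f 12 9 13
f 12 13 11
f 13 9 14
f 13 14 11
f 14 9 15
f 14 15 11
f 15 9 16
f 15 16 11
f 16 9 17
f 16 17 11
f 17 9 18
f 17 18 11
f 18 9 19
f 18 19 11
f 19 9 20
f 19 20 11
f 20 9 21
f 20 21 11
f 21 9 22
f 21 22 11
f 22 9 23
f 22 23 11
f 23 9 24
f 23 24 11
f 24 9 10
f 24 10 11
f 26 28 25
f 29 26 25
f 25 28 27
f 27 29 25
f 26 32 28
f 30 26 29
f 30 32 26
f 28 32 27
f 31 29 27
f 27 32 31
f 31 30 29
f 32 30 31
f 34 36 33
f 37 34 33
f 33 36 35
f 35 37 33
f 34 40 36
f 38 34 37
f 38 40 34
f 36 40 35
f 39 37 35
f 35 40 39
f 39 38 37
f 40 38 39



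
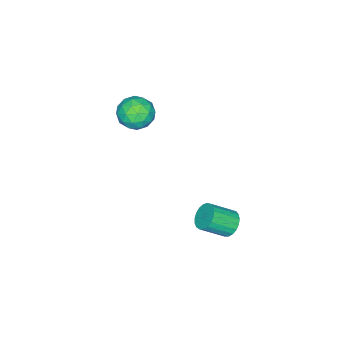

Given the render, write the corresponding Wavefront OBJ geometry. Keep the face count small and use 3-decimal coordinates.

v -2.167 -0.704 -0.516
v -1.793 -1.097 0.085
v -3.327 -0.963 0.035
v -2.953 -1.356 0.636
v -2.881 -0.552 0.572
v -2.164 -0.392 0.231
v -2.956 -1.668 -0.111
v -2.239 -1.508 -0.452
v -2.281 -1.693 0.335
v -2.235 -1.003 0.757
v -2.885 -1.057 -0.637
v -2.839 -0.367 -0.215
v -1.878 -0.878 -0.264
v -3.242 -1.182 0.384
v -3.199 -0.71 0.346
v -2.98 -0.941 0.699
v -2.096 -0.463 -0.178
v -1.877 -0.694 0.175
v -2.516 -0.374 0.461
v -3.243 -1.366 -0.055
v -3.024 -1.597 0.298
v -2.14 -1.119 -0.579
v -1.921 -1.35 -0.226
v -2.604 -1.686 -0.341
v -1.945 -1.459 0.237
v -2.627 -1.611 0.561
v -2.629 -1.794 0.121
v -2.207 -1.7 -0.079
v -1.918 -1.054 0.485
v -2.6 -1.206 0.809
v -2.557 -0.734 0.771
v -2.136 -0.639 0.57
v -2.205 -1.404 0.632
v -2.52 -0.854 -0.689
v -3.202 -1.006 -0.365
v -2.984 -1.421 -0.45
v -2.563 -1.326 -0.651
v -2.493 -0.449 -0.441
v -3.175 -0.601 -0.117
v -2.913 -0.36 0.199
v -2.491 -0.266 -0.001
v -2.915 -0.656 -0.512
v -1.351 4.073 -2.975
v -0.998 3.959 -3.433
v -0.296 3.274 -2.724
v -0.649 3.387 -2.265
v -0.895 4.161 -3.339
v -0.194 3.476 -2.63
v -0.872 4.348 -3.182
v -0.171 3.663 -2.473
v -0.931 4.487 -2.989
v -0.23 3.802 -2.28
v -1.063 4.555 -2.793
v -0.362 3.87 -2.084
v -1.245 4.539 -2.629
v -0.543 3.854 -1.92
v -1.445 4.442 -2.525
v -0.743 3.757 -1.815
v -1.628 4.282 -2.498
v -0.927 3.597 -1.789
v -1.764 4.085 -2.554
v -1.063 3.4 -1.844
v -1.828 3.886 -2.682
v -1.127 3.201 -1.973
v -1.81 3.72 -2.861
v -1.108 3.035 -2.152
v -1.712 3.614 -3.06
v -1.011 2.929 -2.351
v -1.552 3.588 -3.244
v -0.851 2.903 -2.535
v -1.357 3.645 -3.381
v -0.656 2.96 -2.672
v -1.161 3.776 -3.448
v -0.459 3.091 -2.739
f 1 38 17
f 38 12 41
f 17 41 6
f 38 41 17
f 1 17 13
f 17 6 18
f 13 18 2
f 17 18 13
f 1 13 22
f 13 2 23
f 22 23 8
f 13 23 22
f 1 22 34
f 22 8 37
f 34 37 11
f 22 37 34
f 1 34 38
f 34 11 42
f 38 42 12
f 34 42 38
f 2 18 29
f 18 6 32
f 29 32 10
f 18 32 29
f 6 41 19
f 41 12 40
f 19 40 5
f 41 40 19
f 12 42 39
f 42 11 35
f 39 35 3
f 42 35 39
f 11 37 36
f 37 8 24
f 36 24 7
f 37 24 36
f 8 23 28
f 23 2 25
f 28 25 9
f 23 25 28
f 4 30 16
f 30 10 31
f 16 31 5
f 30 31 16
f 4 16 14
f 16 5 15
f 14 15 3
f 16 15 14
f 4 14 21
f 14 3 20
f 21 20 7
f 14 20 21
f 4 21 26
f 21 7 27
f 26 27 9
f 21 27 26
f 4 26 30
f 26 9 33
f 30 33 10
f 26 33 30
f 5 31 19
f 31 10 32
f 19 32 6
f 31 32 19
f 3 15 39
f 15 5 40
f 39 40 12
f 15 40 39
f 7 20 36
f 20 3 35
f 36 35 11
f 20 35 36
f 9 27 28
f 27 7 24
f 28 24 8
f 27 24 28
f 10 33 29
f 33 9 25
f 29 25 2
f 33 25 29
f 44 43 47
f 44 47 45
f 45 47 48
f 45 48 46
f 47 43 49
f 47 49 48
f 48 49 50
f 48 50 46
f 49 43 51
f 49 51 50
f 50 51 52
f 50 52 46
f 51 43 53
f 51 53 52
f 52 53 54
f 52 54 46
f 53 43 55
f 53 55 54
f 54 55 56
f 54 56 46
f 55 43 57
f 55 57 56
f 56 57 58
f 56 58 46
f 57 43 59
f 57 59 58
f 58 59 60
f 58 60 46
f 59 43 61
f 59 61 60
f 60 61 62
f 60 62 46
f 61 43 63
f 61 63 62
f 62 63 64
f 62 64 46
f 63 43 65
f 63 65 64
f 64 65 66
f 64 66 46
f 65 43 67
f 65 67 66
f 66 67 68
f 66 68 46
f 67 43 69
f 67 69 68
f 68 69 70
f 68 70 46
f 69 43 71
f 69 71 70
f 70 71 72
f 70 72 46
f 71 43 73
f 71 73 72
f 72 73 74
f 72 74 46
f 73 43 44
f 73 44 74
f 74 44 45
f 74 45 46



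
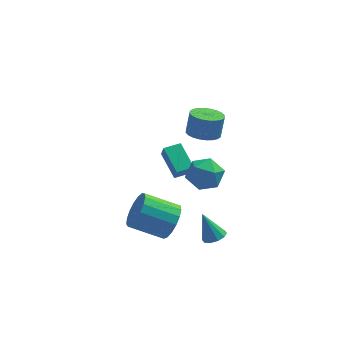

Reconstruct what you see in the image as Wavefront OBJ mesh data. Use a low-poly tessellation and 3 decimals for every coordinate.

v 2.419 0.201 2.354
v 3.118 0.589 2.132
v 3.3 0.907 3.265
v 2.601 0.519 3.486
v 2.901 0.827 2.101
v 3.083 1.145 3.233
v 2.61 0.97 2.107
v 2.792 1.288 3.239
v 2.291 0.996 2.151
v 2.472 1.314 3.284
v 1.99 0.9 2.226
v 2.172 1.218 3.359
v 1.755 0.698 2.321
v 1.937 1.016 3.453
v 1.621 0.421 2.42
v 1.803 0.739 3.553
v 1.609 0.11 2.51
v 1.791 0.428 3.642
v 1.72 -0.187 2.575
v 1.902 0.131 3.708
v 1.937 -0.425 2.607
v 2.119 -0.107 3.739
v 2.228 -0.568 2.601
v 2.41 -0.25 3.733
v 2.548 -0.594 2.556
v 2.729 -0.276 3.689
v 2.848 -0.498 2.481
v 3.03 -0.18 3.614
v 3.083 -0.296 2.387
v 3.265 0.022 3.519
v 3.217 -0.019 2.287
v 3.399 0.299 3.42
v 3.229 0.292 2.198
v 3.411 0.61 3.33
v 1.075 2.145 -2.738
v 1.194 1.801 -1.992
v 0.432 3.454 -2.033
v 0.551 3.11 -1.287
v 1.909 2.53 -2.693
v 2.028 2.186 -1.947
v 1.266 3.839 -1.988
v 1.385 3.495 -1.242
v 2.934 -2.702 -2.686
v 3.402 -2.322 -2.591
v 2.366 -2.338 -1.334
v 3.126 -2.128 -2.76
v 2.777 -2.153 -2.9
v 2.488 -2.388 -2.958
v 2.369 -2.743 -2.912
v 2.466 -3.082 -2.78
v 2.742 -3.276 -2.611
v 3.091 -3.251 -2.472
v 3.38 -3.016 -2.413
v 3.499 -2.662 -2.459
v 0.95 -0.942 -3.259
v 1.331 -1.391 -2.438
v -0.349 -1.287 -1.601
v -0.73 -0.838 -2.421
v 1.402 -0.92 -2.355
v -0.279 -0.816 -1.518
v 1.368 -0.454 -2.48
v -0.312 -0.35 -1.642
v 1.239 -0.099 -2.782
v -0.441 0.004 -1.945
v 1.044 0.062 -3.194
v -0.636 0.165 -2.357
v 0.827 -0.007 -3.62
v -0.853 0.097 -2.783
v 0.639 -0.289 -3.964
v -1.042 -0.186 -3.127
v 0.521 -0.722 -4.146
v -1.159 -0.618 -3.309
v 0.502 -1.204 -4.125
v -1.178 -1.101 -3.288
v 0.586 -1.627 -3.905
v -1.094 -1.523 -3.068
v 0.753 -1.892 -3.537
v -0.927 -1.789 -2.7
v 0.965 -1.94 -3.106
v -0.715 -1.837 -2.268
v 1.174 -1.759 -2.709
v -0.506 -1.656 -1.872
v 1.568 -0.823 0.014
v 2.065 -0.102 -0.466
v 2.935 -1.278 0.746
v 3.432 -0.557 0.266
v 2.767 -0.32 0.973
v 1.923 -0.039 0.52
v 3.077 -1.341 -0.24
v 2.233 -1.06 -0.693
v 2.998 -0.422 -0.623
v 2.807 0.209 0.127
v 2.193 -1.589 0.153
v 2.002 -0.958 0.903
f 2 1 5
f 2 5 3
f 3 5 6
f 3 6 4
f 5 1 7
f 5 7 6
f 6 7 8
f 6 8 4
f 7 1 9
f 7 9 8
f 8 9 10
f 8 10 4
f 9 1 11
f 9 11 10
f 10 11 12
f 10 12 4
f 11 1 13
f 11 13 12
f 12 13 14
f 12 14 4
f 13 1 15
f 13 15 14
f 14 15 16
f 14 16 4
f 15 1 17
f 15 17 16
f 16 17 18
f 16 18 4
f 17 1 19
f 17 19 18
f 18 19 20
f 18 20 4
f 19 1 21
f 19 21 20
f 20 21 22
f 20 22 4
f 21 1 23
f 21 23 22
f 22 23 24
f 22 24 4
f 23 1 25
f 23 25 24
f 24 25 26
f 24 26 4
f 25 1 27
f 25 27 26
f 26 27 28
f 26 28 4
f 27 1 29
f 27 29 28
f 28 29 30
f 28 30 4
f 29 1 31
f 29 31 30
f 30 31 32
f 30 32 4
f 31 1 33
f 31 33 32
f 32 33 34
f 32 34 4
f 33 1 2
f 33 2 34
f 34 2 3
f 34 3 4
f 36 38 35
f 39 36 35
f 35 38 37
f 37 39 35
f 36 42 38
f 40 36 39
f 40 42 36
f 38 42 37
f 41 39 37
f 37 42 41
f 41 40 39
f 42 40 41
f 44 43 46
f 44 46 45
f 46 43 47
f 46 47 45
f 47 43 48
f 47 48 45
f 48 43 49
f 48 49 45
f 49 43 50
f 49 50 45
f 50 43 51
f 50 51 45
f 51 43 52
f 51 52 45
f 52 43 53
f 52 53 45
f 53 43 54
f 53 54 45
f 54 43 44
f 54 44 45
f 56 55 59
f 56 59 57
f 57 59 60
f 57 60 58
f 59 55 61
f 59 61 60
f 60 61 62
f 60 62 58
f 61 55 63
f 61 63 62
f 62 63 64
f 62 64 58
f 63 55 65
f 63 65 64
f 64 65 66
f 64 66 58
f 65 55 67
f 65 67 66
f 66 67 68
f 66 68 58
f 67 55 69
f 67 69 68
f 68 69 70
f 68 70 58
f 69 55 71
f 69 71 70
f 70 71 72
f 70 72 58
f 71 55 73
f 71 73 72
f 72 73 74
f 72 74 58
f 73 55 75
f 73 75 74
f 74 75 76
f 74 76 58
f 75 55 77
f 75 77 76
f 76 77 78
f 76 78 58
f 77 55 79
f 77 79 78
f 78 79 80
f 78 80 58
f 79 55 81
f 79 81 80
f 80 81 82
f 80 82 58
f 81 55 56
f 81 56 82
f 82 56 57
f 82 57 58
f 83 94 88
f 83 88 84
f 83 84 90
f 83 90 93
f 83 93 94
f 84 88 92
f 88 94 87
f 94 93 85
f 93 90 89
f 90 84 91
f 86 92 87
f 86 87 85
f 86 85 89
f 86 89 91
f 86 91 92
f 87 92 88
f 85 87 94
f 89 85 93
f 91 89 90
f 92 91 84



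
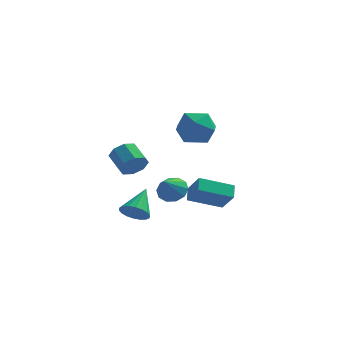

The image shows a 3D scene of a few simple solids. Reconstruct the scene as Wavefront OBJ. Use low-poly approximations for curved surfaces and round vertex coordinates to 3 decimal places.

v 3.427 1.121 3.639
v 4.09 0.292 4.125
v 2.95 -0.072 2.255
v 3.613 -0.901 2.741
v 2.633 -0.552 3.271
v 2.928 0.185 4.126
v 4.112 0.035 2.254
v 4.407 0.772 3.109
v 4.513 -0.379 3.268
v 3.599 -0.742 3.897
v 3.441 0.962 2.483
v 2.527 0.599 3.112
v 1.7 4.094 -2.997
v 2.375 4.383 -2.512
v 1.4 3.026 -1.943
v 1.929 4.657 -2.361
v 1.397 4.716 -2.453
v 0.98 4.537 -2.752
v 0.838 4.189 -3.146
v 1.025 3.805 -3.482
v 1.47 3.531 -3.633
v 2.003 3.473 -3.541
v 2.42 3.651 -3.241
v 2.562 3.999 -2.848
v 0.976 -2.935 -1.488
v 1.761 -3.075 -1.547
v 1.304 -1.525 -0.452
v 1.698 -2.858 -1.822
v 1.492 -2.656 -2.031
v 1.184 -2.51 -2.133
v 0.834 -2.448 -2.106
v 0.513 -2.482 -1.957
v 0.283 -2.606 -1.716
v 0.19 -2.795 -1.429
v 0.253 -3.012 -1.153
v 0.459 -3.214 -0.944
v 0.767 -3.36 -0.843
v 1.117 -3.422 -0.869
v 1.438 -3.388 -1.018
v 1.668 -3.264 -1.26
v 4.564 2.392 -3.311
v 2.827 1.767 -2.622
v 4.497 3.133 -2.805
v 2.761 2.509 -2.117
v 5.239 1.711 -2.223
v 3.503 1.087 -1.535
v 5.173 2.453 -1.718
v 3.436 1.828 -1.029
v 1 -3.097 1.758
v 1.366 -2.544 1.347
v 0.686 -1.69 1.892
v 0.32 -2.243 2.302
v 0.881 -2.752 1.068
v 0.201 -1.898 1.613
v 0.466 -3.162 1.193
v -0.214 -2.308 1.738
v 0.363 -3.534 1.649
v -0.317 -2.68 2.193
v 0.634 -3.65 2.168
v -0.046 -2.796 2.713
v 1.119 -3.442 2.447
v 0.439 -2.588 2.992
v 1.534 -3.032 2.322
v 0.854 -2.178 2.867
v 1.637 -2.66 1.867
v 0.957 -1.806 2.411
f 1 12 6
f 1 6 2
f 1 2 8
f 1 8 11
f 1 11 12
f 2 6 10
f 6 12 5
f 12 11 3
f 11 8 7
f 8 2 9
f 4 10 5
f 4 5 3
f 4 3 7
f 4 7 9
f 4 9 10
f 5 10 6
f 3 5 12
f 7 3 11
f 9 7 8
f 10 9 2
f 14 13 16
f 14 16 15
f 16 13 17
f 16 17 15
f 17 13 18
f 17 18 15
f 18 13 19
f 18 19 15
f 19 13 20
f 19 20 15
f 20 13 21
f 20 21 15
f 21 13 22
f 21 22 15
f 22 13 23
f 22 23 15
f 23 13 24
f 23 24 15
f 24 13 14
f 24 14 15
f 26 25 28
f 26 28 27
f 28 25 29
f 28 29 27
f 29 25 30
f 29 30 27
f 30 25 31
f 30 31 27
f 31 25 32
f 31 32 27
f 32 25 33
f 32 33 27
f 33 25 34
f 33 34 27
f 34 25 35
f 34 35 27
f 35 25 36
f 35 36 27
f 36 25 37
f 36 37 27
f 37 25 38
f 37 38 27
f 38 25 39
f 38 39 27
f 39 25 40
f 39 40 27
f 40 25 26
f 40 26 27
f 42 44 41
f 45 42 41
f 41 44 43
f 43 45 41
f 42 48 44
f 46 42 45
f 46 48 42
f 44 48 43
f 47 45 43
f 43 48 47
f 47 46 45
f 48 46 47
f 50 49 53
f 50 53 51
f 51 53 54
f 51 54 52
f 53 49 55
f 53 55 54
f 54 55 56
f 54 56 52
f 55 49 57
f 55 57 56
f 56 57 58
f 56 58 52
f 57 49 59
f 57 59 58
f 58 59 60
f 58 60 52
f 59 49 61
f 59 61 60
f 60 61 62
f 60 62 52
f 61 49 63
f 61 63 62
f 62 63 64
f 62 64 52
f 63 49 65
f 63 65 64
f 64 65 66
f 64 66 52
f 65 49 50
f 65 50 66
f 66 50 51
f 66 51 52



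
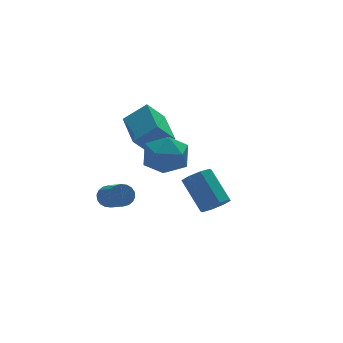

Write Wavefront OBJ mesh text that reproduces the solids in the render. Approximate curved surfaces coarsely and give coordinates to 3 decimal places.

v -1.14 -0.237 2.223
v -0.072 -0.581 3.126
v -0.805 1.743 2.582
v 0.263 1.399 3.484
v -0.243 -0.199 1.176
v 0.825 -0.543 2.078
v 0.092 1.781 1.534
v 1.16 1.437 2.437
v -0.826 3.522 -3.754
v -0.375 3.263 -4.161
v -0.363 1.7 -3.153
v -0.814 1.958 -2.746
v -0.211 3.396 -3.957
v -0.199 1.832 -2.949
v -0.168 3.553 -3.713
v -0.156 1.99 -2.705
v -0.256 3.705 -3.477
v -0.244 2.142 -2.469
v -0.456 3.82 -3.296
v -0.444 2.257 -2.288
v -0.73 3.876 -3.205
v -0.718 2.313 -2.198
v -1.023 3.862 -3.224
v -1.011 2.299 -2.216
v -1.277 3.78 -3.347
v -1.265 2.217 -2.339
v -1.441 3.648 -3.551
v -1.429 2.084 -2.543
v -1.484 3.49 -3.795
v -1.472 1.927 -2.787
v -1.396 3.338 -4.031
v -1.384 1.775 -3.023
v -1.196 3.223 -4.212
v -1.184 1.66 -3.204
v -0.922 3.167 -4.302
v -0.91 1.604 -3.295
v -0.629 3.181 -4.284
v -0.617 1.618 -3.276
v -0.737 -1.203 1.748
v 0.017 -1.197 2.68
v -0.737 -3.143 1.76
v 0.017 -3.137 2.692
v -1.114 -2.766 2.833
v -1.114 -1.567 2.826
v 0.394 -2.773 1.614
v 0.394 -1.574 1.607
v 0.716 -2.167 2.597
v -0.217 -2.163 3.351
v -0.503 -2.177 1.089
v -1.436 -2.173 1.843
v 3.208 0.125 -3.476
v 3.823 0.558 -3.804
v 3.507 2.047 -2.431
v 2.892 1.615 -2.104
v 3.27 0.686 -4.071
v 2.953 2.176 -2.699
v 2.681 0.486 -3.99
v 2.364 1.976 -2.617
v 2.4 0.075 -3.608
v 2.084 1.564 -2.235
v 2.593 -0.307 -3.149
v 2.277 1.182 -1.776
v 3.147 -0.436 -2.881
v 2.83 1.054 -1.509
v 3.736 -0.236 -2.963
v 3.419 1.254 -1.59
v 4.016 0.176 -3.345
v 3.7 1.665 -1.972
f 2 4 1
f 5 2 1
f 1 4 3
f 3 5 1
f 2 8 4
f 6 2 5
f 6 8 2
f 4 8 3
f 7 5 3
f 3 8 7
f 7 6 5
f 8 6 7
f 10 9 13
f 10 13 11
f 11 13 14
f 11 14 12
f 13 9 15
f 13 15 14
f 14 15 16
f 14 16 12
f 15 9 17
f 15 17 16
f 16 17 18
f 16 18 12
f 17 9 19
f 17 19 18
f 18 19 20
f 18 20 12
f 19 9 21
f 19 21 20
f 20 21 22
f 20 22 12
f 21 9 23
f 21 23 22
f 22 23 24
f 22 24 12
f 23 9 25
f 23 25 24
f 24 25 26
f 24 26 12
f 25 9 27
f 25 27 26
f 26 27 28
f 26 28 12
f 27 9 29
f 27 29 28
f 28 29 30
f 28 30 12
f 29 9 31
f 29 31 30
f 30 31 32
f 30 32 12
f 31 9 33
f 31 33 32
f 32 33 34
f 32 34 12
f 33 9 35
f 33 35 34
f 34 35 36
f 34 36 12
f 35 9 37
f 35 37 36
f 36 37 38
f 36 38 12
f 37 9 10
f 37 10 38
f 38 10 11
f 38 11 12
f 39 50 44
f 39 44 40
f 39 40 46
f 39 46 49
f 39 49 50
f 40 44 48
f 44 50 43
f 50 49 41
f 49 46 45
f 46 40 47
f 42 48 43
f 42 43 41
f 42 41 45
f 42 45 47
f 42 47 48
f 43 48 44
f 41 43 50
f 45 41 49
f 47 45 46
f 48 47 40
f 52 51 55
f 52 55 53
f 53 55 56
f 53 56 54
f 55 51 57
f 55 57 56
f 56 57 58
f 56 58 54
f 57 51 59
f 57 59 58
f 58 59 60
f 58 60 54
f 59 51 61
f 59 61 60
f 60 61 62
f 60 62 54
f 61 51 63
f 61 63 62
f 62 63 64
f 62 64 54
f 63 51 65
f 63 65 64
f 64 65 66
f 64 66 54
f 65 51 67
f 65 67 66
f 66 67 68
f 66 68 54
f 67 51 52
f 67 52 68
f 68 52 53
f 68 53 54



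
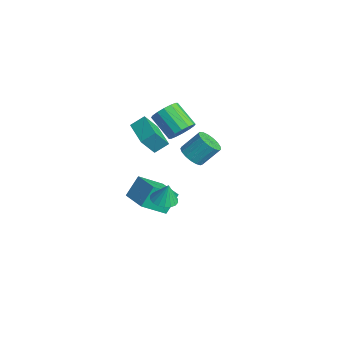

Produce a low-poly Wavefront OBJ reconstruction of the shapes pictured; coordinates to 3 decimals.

v -2.398 -2.941 3.931
v -2.269 -2.13 4.485
v -2.445 -2.113 2.73
v -2.316 -1.302 3.283
v -0.664 -3.098 3.757
v -0.535 -2.287 4.31
v -0.711 -2.27 2.555
v -0.582 -1.459 3.109
v -4.31 -2.417 -3.736
v -4.577 -1.499 -2.554
v -4.255 -0.872 -4.924
v -4.521 0.046 -3.743
v -2.559 -2.266 -3.457
v -2.825 -1.348 -2.276
v -2.503 -0.721 -4.646
v -2.77 0.197 -3.464
v -2.57 0.326 2.176
v -2.074 0.473 2.913
v -3.475 0.042 3.941
v -3.97 -0.106 3.204
v -2.272 0.884 2.816
v -3.672 0.452 3.844
v -2.549 1.145 2.548
v -3.949 0.714 3.576
v -2.832 1.187 2.18
v -4.232 0.755 3.208
v -3.045 0.998 1.811
v -4.445 0.566 2.839
v -3.13 0.629 1.54
v -4.53 0.197 2.568
v -3.065 0.178 1.439
v -4.466 -0.253 2.467
v -2.868 -0.232 1.536
v -4.268 -0.664 2.564
v -2.591 -0.494 1.804
v -3.991 -0.925 2.832
v -2.308 -0.535 2.172
v -3.708 -0.967 3.2
v -2.095 -0.346 2.541
v -3.495 -0.778 3.569
v -2.01 0.023 2.812
v -3.41 -0.409 3.84
v -0.128 -1.987 -1.102
v 0.39 -2.594 -1.054
v 0.008 -1.773 0.122
v 0.601 -2.316 -1.126
v 0.666 -1.972 -1.193
v 0.575 -1.632 -1.242
v 0.344 -1.361 -1.264
v 0.02 -1.215 -1.253
v -0.334 -1.221 -1.212
v -0.647 -1.379 -1.15
v -0.857 -1.658 -1.078
v -0.923 -2.001 -1.011
v -0.831 -2.341 -0.962
v -0.601 -2.612 -0.941
v -0.276 -2.758 -0.951
v 0.077 -2.752 -0.992
v -2.193 0.73 0.193
v -1.658 1.155 -0.313
v -1.413 2.174 0.801
v -1.947 1.75 1.307
v -2.02 1.325 -0.389
v -1.774 2.344 0.725
v -2.421 1.359 -0.332
v -2.176 2.378 0.782
v -2.77 1.248 -0.154
v -2.525 2.268 0.96
v -2.987 1.02 0.103
v -2.742 2.039 1.217
v -3.022 0.724 0.381
v -2.776 1.744 1.495
v -2.867 0.431 0.616
v -2.621 1.45 1.73
v -2.557 0.205 0.754
v -2.312 1.225 1.868
v -2.164 0.1 0.763
v -1.919 1.12 1.877
v -1.778 0.14 0.642
v -1.533 1.159 1.756
v -1.486 0.314 0.418
v -1.241 1.334 1.532
v -1.357 0.584 0.143
v -1.112 1.604 1.257
v -1.419 0.887 -0.121
v -1.173 1.907 0.993
f 2 4 1
f 5 2 1
f 1 4 3
f 3 5 1
f 2 8 4
f 6 2 5
f 6 8 2
f 4 8 3
f 7 5 3
f 3 8 7
f 7 6 5
f 8 6 7
f 10 12 9
f 13 10 9
f 9 12 11
f 11 13 9
f 10 16 12
f 14 10 13
f 14 16 10
f 12 16 11
f 15 13 11
f 11 16 15
f 15 14 13
f 16 14 15
f 18 17 21
f 18 21 19
f 19 21 22
f 19 22 20
f 21 17 23
f 21 23 22
f 22 23 24
f 22 24 20
f 23 17 25
f 23 25 24
f 24 25 26
f 24 26 20
f 25 17 27
f 25 27 26
f 26 27 28
f 26 28 20
f 27 17 29
f 27 29 28
f 28 29 30
f 28 30 20
f 29 17 31
f 29 31 30
f 30 31 32
f 30 32 20
f 31 17 33
f 31 33 32
f 32 33 34
f 32 34 20
f 33 17 35
f 33 35 34
f 34 35 36
f 34 36 20
f 35 17 37
f 35 37 36
f 36 37 38
f 36 38 20
f 37 17 39
f 37 39 38
f 38 39 40
f 38 40 20
f 39 17 41
f 39 41 40
f 40 41 42
f 40 42 20
f 41 17 18
f 41 18 42
f 42 18 19
f 42 19 20
f 44 43 46
f 44 46 45
f 46 43 47
f 46 47 45
f 47 43 48
f 47 48 45
f 48 43 49
f 48 49 45
f 49 43 50
f 49 50 45
f 50 43 51
f 50 51 45
f 51 43 52
f 51 52 45
f 52 43 53
f 52 53 45
f 53 43 54
f 53 54 45
f 54 43 55
f 54 55 45
f 55 43 56
f 55 56 45
f 56 43 57
f 56 57 45
f 57 43 58
f 57 58 45
f 58 43 44
f 58 44 45
f 60 59 63
f 60 63 61
f 61 63 64
f 61 64 62
f 63 59 65
f 63 65 64
f 64 65 66
f 64 66 62
f 65 59 67
f 65 67 66
f 66 67 68
f 66 68 62
f 67 59 69
f 67 69 68
f 68 69 70
f 68 70 62
f 69 59 71
f 69 71 70
f 70 71 72
f 70 72 62
f 71 59 73
f 71 73 72
f 72 73 74
f 72 74 62
f 73 59 75
f 73 75 74
f 74 75 76
f 74 76 62
f 75 59 77
f 75 77 76
f 76 77 78
f 76 78 62
f 77 59 79
f 77 79 78
f 78 79 80
f 78 80 62
f 79 59 81
f 79 81 80
f 80 81 82
f 80 82 62
f 81 59 83
f 81 83 82
f 82 83 84
f 82 84 62
f 83 59 85
f 83 85 84
f 84 85 86
f 84 86 62
f 85 59 60
f 85 60 86
f 86 60 61
f 86 61 62



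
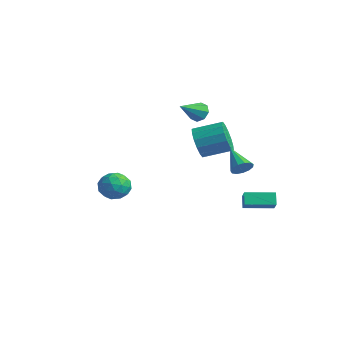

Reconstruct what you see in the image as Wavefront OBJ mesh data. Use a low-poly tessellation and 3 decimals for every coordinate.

v -1.491 2.957 0.176
v -0.828 2.808 -0.676
v 0.175 4.133 -0.128
v -0.489 4.283 0.724
v -1.216 3.176 -0.856
v -0.213 4.501 -0.308
v -1.678 3.485 -0.759
v -0.675 4.81 -0.211
v -2.09 3.653 -0.412
v -1.087 4.979 0.136
v -2.341 3.635 0.092
v -1.338 4.96 0.64
v -2.365 3.435 0.62
v -1.362 4.76 1.168
v -2.155 3.107 1.028
v -1.152 4.432 1.576
v -1.767 2.739 1.208
v -0.764 4.064 1.756
v -1.305 2.43 1.111
v -0.302 3.755 1.659
v -0.893 2.261 0.764
v 0.11 3.587 1.312
v -0.642 2.28 0.26
v 0.361 3.605 0.808
v -0.618 2.48 -0.268
v 0.385 3.805 0.28
v 1.896 3.504 -0.74
v 2.262 3.388 -0.179
v 0.444 3.756 0.26
v 2.282 3.765 -0.245
v 2.179 4.059 -0.467
v 1.987 4.177 -0.777
v 1.765 4.082 -1.074
v 1.585 3.803 -1.266
v 1.503 3.43 -1.29
v 1.546 3.08 -1.14
v 1.7 2.865 -0.863
v 1.916 2.853 -0.546
v 2.126 3.048 -0.291
v -3.407 4.415 1.614
v -2.762 4.331 1.305
v -3.193 2.925 2.466
v -2.734 4.608 1.781
v -3.1 4.771 2.159
v -3.646 4.726 2.218
v -4.052 4.499 1.922
v -4.081 4.222 1.446
v -3.714 4.059 1.069
v -3.168 4.104 1.01
v 1.811 3.596 -2.925
v 2.538 3.172 -2.263
v 2.722 5.067 -2.982
v 3.448 4.643 -2.32
v 2.252 3.297 -3.6
v 2.978 2.873 -2.938
v 3.162 4.768 -3.657
v 3.889 4.344 -2.995
v -0.945 -2.712 -0.543
v -0.571 -2.204 -1.29
v -0.729 -4.056 -1.35
v -0.355 -3.548 -2.097
v 0.14 -3.617 -1.256
v 0.006 -2.787 -0.757
v -1.306 -3.473 -1.883
v -1.44 -2.643 -1.384
v -0.794 -2.674 -2.118
v 0.1 -2.763 -1.73
v -1.4 -3.497 -0.91
v -0.506 -3.586 -0.522
v -0.777 -2.34 -0.846
v -0.523 -3.92 -1.794
v -0.232 -3.961 -1.3
v -0.012 -3.662 -1.739
v -0.438 -2.683 -0.533
v -0.218 -2.384 -0.972
v 0.2 -3.214 -0.952
v -1.082 -3.876 -1.668
v -0.862 -3.577 -2.107
v -1.288 -2.598 -0.901
v -1.068 -2.299 -1.34
v -1.5 -3.046 -1.688
v -0.688 -2.318 -1.771
v -0.561 -3.108 -2.245
v -1.12 -3.064 -2.12
v -1.199 -2.576 -1.827
v -0.163 -2.37 -1.544
v -0.036 -3.16 -2.018
v 0.255 -3.201 -1.523
v 0.176 -2.712 -1.231
v -0.294 -2.647 -2.03
v -1.264 -3.1 -0.622
v -1.137 -3.89 -1.096
v -1.476 -3.548 -1.409
v -1.555 -3.059 -1.117
v -0.739 -3.152 -0.395
v -0.612 -3.942 -0.869
v -0.101 -3.684 -0.813
v -0.18 -3.196 -0.52
v -1.006 -3.613 -0.61
f 2 1 5
f 2 5 3
f 3 5 6
f 3 6 4
f 5 1 7
f 5 7 6
f 6 7 8
f 6 8 4
f 7 1 9
f 7 9 8
f 8 9 10
f 8 10 4
f 9 1 11
f 9 11 10
f 10 11 12
f 10 12 4
f 11 1 13
f 11 13 12
f 12 13 14
f 12 14 4
f 13 1 15
f 13 15 14
f 14 15 16
f 14 16 4
f 15 1 17
f 15 17 16
f 16 17 18
f 16 18 4
f 17 1 19
f 17 19 18
f 18 19 20
f 18 20 4
f 19 1 21
f 19 21 20
f 20 21 22
f 20 22 4
f 21 1 23
f 21 23 22
f 22 23 24
f 22 24 4
f 23 1 25
f 23 25 24
f 24 25 26
f 24 26 4
f 25 1 2
f 25 2 26
f 26 2 3
f 26 3 4
f 28 27 30
f 28 30 29
f 30 27 31
f 30 31 29
f 31 27 32
f 31 32 29
f 32 27 33
f 32 33 29
f 33 27 34
f 33 34 29
f 34 27 35
f 34 35 29
f 35 27 36
f 35 36 29
f 36 27 37
f 36 37 29
f 37 27 38
f 37 38 29
f 38 27 39
f 38 39 29
f 39 27 28
f 39 28 29
f 41 40 43
f 41 43 42
f 43 40 44
f 43 44 42
f 44 40 45
f 44 45 42
f 45 40 46
f 45 46 42
f 46 40 47
f 46 47 42
f 47 40 48
f 47 48 42
f 48 40 49
f 48 49 42
f 49 40 41
f 49 41 42
f 51 53 50
f 54 51 50
f 50 53 52
f 52 54 50
f 51 57 53
f 55 51 54
f 55 57 51
f 53 57 52
f 56 54 52
f 52 57 56
f 56 55 54
f 57 55 56
f 58 95 74
f 95 69 98
f 74 98 63
f 95 98 74
f 58 74 70
f 74 63 75
f 70 75 59
f 74 75 70
f 58 70 79
f 70 59 80
f 79 80 65
f 70 80 79
f 58 79 91
f 79 65 94
f 91 94 68
f 79 94 91
f 58 91 95
f 91 68 99
f 95 99 69
f 91 99 95
f 59 75 86
f 75 63 89
f 86 89 67
f 75 89 86
f 63 98 76
f 98 69 97
f 76 97 62
f 98 97 76
f 69 99 96
f 99 68 92
f 96 92 60
f 99 92 96
f 68 94 93
f 94 65 81
f 93 81 64
f 94 81 93
f 65 80 85
f 80 59 82
f 85 82 66
f 80 82 85
f 61 87 73
f 87 67 88
f 73 88 62
f 87 88 73
f 61 73 71
f 73 62 72
f 71 72 60
f 73 72 71
f 61 71 78
f 71 60 77
f 78 77 64
f 71 77 78
f 61 78 83
f 78 64 84
f 83 84 66
f 78 84 83
f 61 83 87
f 83 66 90
f 87 90 67
f 83 90 87
f 62 88 76
f 88 67 89
f 76 89 63
f 88 89 76
f 60 72 96
f 72 62 97
f 96 97 69
f 72 97 96
f 64 77 93
f 77 60 92
f 93 92 68
f 77 92 93
f 66 84 85
f 84 64 81
f 85 81 65
f 84 81 85
f 67 90 86
f 90 66 82
f 86 82 59
f 90 82 86



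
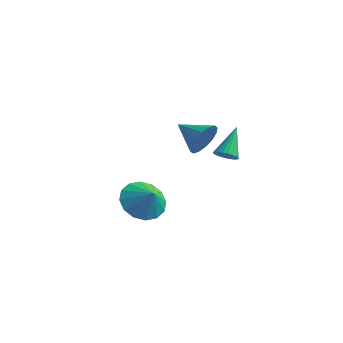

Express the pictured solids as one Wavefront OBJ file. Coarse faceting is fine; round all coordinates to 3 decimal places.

v 3.894 1.47 -0.751
v 4.349 1.744 -0.926
v 3.666 2.59 0.411
v 4.193 1.838 -1.048
v 3.992 1.876 -1.123
v 3.776 1.852 -1.143
v 3.577 1.77 -1.102
v 3.427 1.642 -1.008
v 3.348 1.488 -0.875
v 3.352 1.331 -0.723
v 3.438 1.195 -0.575
v 3.594 1.101 -0.454
v 3.795 1.063 -0.378
v 4.011 1.087 -0.359
v 4.21 1.169 -0.399
v 4.36 1.297 -0.493
v 4.439 1.451 -0.626
v 4.435 1.608 -0.779
v 3.132 -3.242 -1.481
v 3.872 -2.799 -2.043
v 3.828 -3.438 -0.719
v 3.665 -2.404 -1.752
v 3.315 -2.233 -1.388
v 2.916 -2.332 -1.049
v 2.575 -2.675 -0.826
v 2.383 -3.171 -0.778
v 2.392 -3.685 -0.918
v 2.599 -4.08 -1.209
v 2.949 -4.251 -1.573
v 3.348 -4.152 -1.912
v 3.689 -3.809 -2.136
v 3.881 -3.314 -2.184
v 2.952 1.227 0.018
v 3.21 1.632 0.756
v 1.588 1.253 0.482
v 3.117 1.968 0.463
v 2.979 2.106 0.052
v 2.834 2.009 -0.369
v 2.721 1.702 -0.686
v 2.669 1.268 -0.814
v 2.693 0.823 -0.72
v 2.786 0.486 -0.427
v 2.924 0.348 -0.015
v 3.069 0.446 0.405
v 3.182 0.753 0.722
v 3.234 1.187 0.851
f 2 1 4
f 2 4 3
f 4 1 5
f 4 5 3
f 5 1 6
f 5 6 3
f 6 1 7
f 6 7 3
f 7 1 8
f 7 8 3
f 8 1 9
f 8 9 3
f 9 1 10
f 9 10 3
f 10 1 11
f 10 11 3
f 11 1 12
f 11 12 3
f 12 1 13
f 12 13 3
f 13 1 14
f 13 14 3
f 14 1 15
f 14 15 3
f 15 1 16
f 15 16 3
f 16 1 17
f 16 17 3
f 17 1 18
f 17 18 3
f 18 1 2
f 18 2 3
f 20 19 22
f 20 22 21
f 22 19 23
f 22 23 21
f 23 19 24
f 23 24 21
f 24 19 25
f 24 25 21
f 25 19 26
f 25 26 21
f 26 19 27
f 26 27 21
f 27 19 28
f 27 28 21
f 28 19 29
f 28 29 21
f 29 19 30
f 29 30 21
f 30 19 31
f 30 31 21
f 31 19 32
f 31 32 21
f 32 19 20
f 32 20 21
f 34 33 36
f 34 36 35
f 36 33 37
f 36 37 35
f 37 33 38
f 37 38 35
f 38 33 39
f 38 39 35
f 39 33 40
f 39 40 35
f 40 33 41
f 40 41 35
f 41 33 42
f 41 42 35
f 42 33 43
f 42 43 35
f 43 33 44
f 43 44 35
f 44 33 45
f 44 45 35
f 45 33 46
f 45 46 35
f 46 33 34
f 46 34 35



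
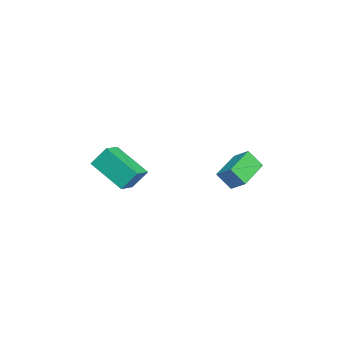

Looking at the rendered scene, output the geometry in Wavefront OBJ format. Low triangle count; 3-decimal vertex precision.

v -1.095 3.841 -0.739
v -1.105 3.134 0.142
v -0.701 4.573 -0.148
v -0.712 3.866 0.734
v 0.612 3.274 -1.174
v 0.601 2.567 -0.292
v 1.005 4.006 -0.582
v 0.995 3.299 0.299
v 0.275 -2.981 -0.164
v 0.137 -2.255 0.844
v 1.167 -1.321 -1.239
v 1.03 -0.594 -0.231
v 1.27 -3.286 0.191
v 1.133 -2.559 1.199
v 2.163 -1.625 -0.884
v 2.025 -0.899 0.124
f 2 4 1
f 5 2 1
f 1 4 3
f 3 5 1
f 2 8 4
f 6 2 5
f 6 8 2
f 4 8 3
f 7 5 3
f 3 8 7
f 7 6 5
f 8 6 7
f 10 12 9
f 13 10 9
f 9 12 11
f 11 13 9
f 10 16 12
f 14 10 13
f 14 16 10
f 12 16 11
f 15 13 11
f 11 16 15
f 15 14 13
f 16 14 15

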